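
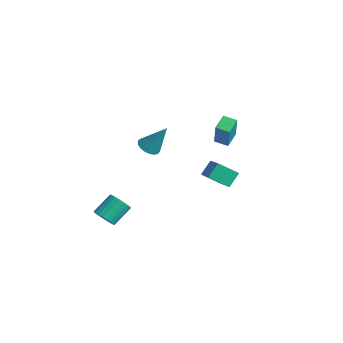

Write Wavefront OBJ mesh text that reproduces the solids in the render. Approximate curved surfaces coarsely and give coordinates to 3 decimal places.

v -3.006 -3.765 -2.39
v -2.464 -3.454 -2.728
v -2.611 -2.305 -1.907
v -3.154 -2.615 -1.57
v -2.695 -3.368 -2.89
v -2.842 -2.219 -2.069
v -2.98 -3.35 -2.966
v -3.127 -2.201 -2.145
v -3.269 -3.404 -2.943
v -3.416 -2.255 -2.122
v -3.513 -3.52 -2.824
v -3.66 -2.371 -2.003
v -3.669 -3.679 -2.63
v -3.817 -2.529 -1.809
v -3.711 -3.852 -2.394
v -3.858 -2.703 -1.574
v -3.631 -4.01 -2.158
v -3.778 -2.861 -1.338
v -3.443 -4.126 -1.963
v -3.59 -2.977 -1.142
v -3.179 -4.179 -1.841
v -3.326 -3.03 -1.02
v -2.886 -4.161 -1.814
v -3.033 -3.012 -0.993
v -2.613 -4.074 -1.887
v -2.76 -2.925 -1.066
v -2.408 -3.934 -2.047
v -2.556 -2.784 -1.226
v -2.307 -3.764 -2.266
v -2.455 -2.615 -1.445
v -2.327 -3.594 -2.507
v -2.474 -2.445 -1.686
v -2.995 -0.88 2.25
v -2.394 -1.192 2.115
v -2.285 -0.2 3.83
v -2.36 -0.918 1.982
v -2.452 -0.636 1.901
v -2.651 -0.402 1.89
v -2.918 -0.263 1.95
v -3.2 -0.246 2.07
v -3.442 -0.355 2.225
v -3.595 -0.567 2.385
v -3.629 -0.842 2.519
v -3.538 -1.124 2.599
v -3.339 -1.357 2.61
v -3.072 -1.497 2.55
v -2.789 -1.513 2.431
v -2.548 -1.405 2.276
v -1.527 2.34 2.256
v -0.919 1.979 3.835
v -1.984 3.163 2.62
v -1.377 2.803 4.199
v -0.863 2.777 2.101
v -0.256 2.417 3.68
v -1.321 3.601 2.465
v -0.713 3.24 4.044
v -2.417 2.619 -1.295
v -2.581 3.366 -0.546
v -3.923 3.171 -2.176
v -4.087 3.917 -1.428
v -1.673 3.503 -2.012
v -1.837 4.249 -1.264
v -3.179 4.054 -2.894
v -3.343 4.801 -2.145
f 2 1 5
f 2 5 3
f 3 5 6
f 3 6 4
f 5 1 7
f 5 7 6
f 6 7 8
f 6 8 4
f 7 1 9
f 7 9 8
f 8 9 10
f 8 10 4
f 9 1 11
f 9 11 10
f 10 11 12
f 10 12 4
f 11 1 13
f 11 13 12
f 12 13 14
f 12 14 4
f 13 1 15
f 13 15 14
f 14 15 16
f 14 16 4
f 15 1 17
f 15 17 16
f 16 17 18
f 16 18 4
f 17 1 19
f 17 19 18
f 18 19 20
f 18 20 4
f 19 1 21
f 19 21 20
f 20 21 22
f 20 22 4
f 21 1 23
f 21 23 22
f 22 23 24
f 22 24 4
f 23 1 25
f 23 25 24
f 24 25 26
f 24 26 4
f 25 1 27
f 25 27 26
f 26 27 28
f 26 28 4
f 27 1 29
f 27 29 28
f 28 29 30
f 28 30 4
f 29 1 31
f 29 31 30
f 30 31 32
f 30 32 4
f 31 1 2
f 31 2 32
f 32 2 3
f 32 3 4
f 34 33 36
f 34 36 35
f 36 33 37
f 36 37 35
f 37 33 38
f 37 38 35
f 38 33 39
f 38 39 35
f 39 33 40
f 39 40 35
f 40 33 41
f 40 41 35
f 41 33 42
f 41 42 35
f 42 33 43
f 42 43 35
f 43 33 44
f 43 44 35
f 44 33 45
f 44 45 35
f 45 33 46
f 45 46 35
f 46 33 47
f 46 47 35
f 47 33 48
f 47 48 35
f 48 33 34
f 48 34 35
f 50 52 49
f 53 50 49
f 49 52 51
f 51 53 49
f 50 56 52
f 54 50 53
f 54 56 50
f 52 56 51
f 55 53 51
f 51 56 55
f 55 54 53
f 56 54 55
f 58 60 57
f 61 58 57
f 57 60 59
f 59 61 57
f 58 64 60
f 62 58 61
f 62 64 58
f 60 64 59
f 63 61 59
f 59 64 63
f 63 62 61
f 64 62 63



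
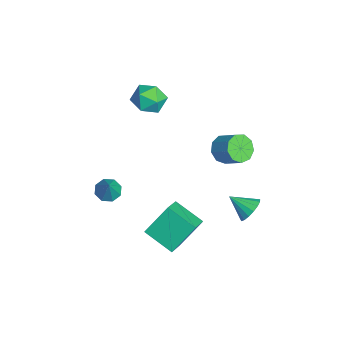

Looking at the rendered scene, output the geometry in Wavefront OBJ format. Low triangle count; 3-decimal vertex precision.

v 1.709 -1.567 -3.865
v 1.297 -0.202 -2.229
v 2.907 -0.211 -4.694
v 2.495 1.154 -3.058
v 2.965 -2.174 -3.042
v 2.553 -0.809 -1.406
v 4.163 -0.818 -3.871
v 3.751 0.547 -2.235
v 0.6 -3.888 -1.366
v 1.241 -3.717 -1.775
v 1.48 -3.912 0.006
v 0.956 -3.229 -1.583
v 0.461 -3.127 -1.264
v 0.048 -3.471 -1.004
v -0.042 -4.06 -0.957
v 0.244 -4.547 -1.149
v 0.738 -4.649 -1.468
v 1.151 -4.305 -1.727
v -4.134 -0.456 1.684
v -3.624 0.042 2.568
v -3.856 -2.102 2.452
v -3.346 -1.604 3.336
v -4.463 -1.475 3.178
v -4.635 -0.457 2.703
v -2.845 -1.603 2.317
v -3.017 -0.585 1.842
v -2.828 -0.666 2.959
v -3.828 -0.587 3.491
v -3.652 -1.473 1.529
v -4.652 -1.394 2.061
v 1.655 3.967 -3.288
v 2.188 3.379 -3.692
v 1.045 2.853 -2.472
v 2.413 3.504 -3.353
v 2.465 3.735 -2.999
v 2.331 4.019 -2.711
v 2.042 4.292 -2.555
v 1.665 4.489 -2.568
v 1.286 4.568 -2.745
v 0.991 4.508 -3.047
v 0.849 4.325 -3.404
v 0.891 4.059 -3.734
v 1.108 3.773 -3.963
v 1.451 3.531 -4.036
v 1.841 3.389 -3.939
v -2.477 3.131 -1.567
v -2.154 3.626 -2.336
v -1.22 4.405 -1.441
v -1.543 3.909 -0.673
v -2.673 3.939 -2.066
v -1.739 4.718 -1.172
v -3.101 3.874 -1.563
v -2.166 4.652 -0.668
v -3.236 3.461 -1.062
v -2.302 4.239 -0.167
v -3.017 2.893 -0.797
v -2.082 3.672 0.098
v -2.545 2.437 -0.893
v -1.61 3.216 0.002
v -2.041 2.305 -1.304
v -1.107 3.084 -0.41
v -1.742 2.56 -1.839
v -0.807 3.338 -0.944
v -1.786 3.081 -2.246
v -0.852 3.86 -1.352
f 2 4 1
f 5 2 1
f 1 4 3
f 3 5 1
f 2 8 4
f 6 2 5
f 6 8 2
f 4 8 3
f 7 5 3
f 3 8 7
f 7 6 5
f 8 6 7
f 10 9 12
f 10 12 11
f 12 9 13
f 12 13 11
f 13 9 14
f 13 14 11
f 14 9 15
f 14 15 11
f 15 9 16
f 15 16 11
f 16 9 17
f 16 17 11
f 17 9 18
f 17 18 11
f 18 9 10
f 18 10 11
f 19 30 24
f 19 24 20
f 19 20 26
f 19 26 29
f 19 29 30
f 20 24 28
f 24 30 23
f 30 29 21
f 29 26 25
f 26 20 27
f 22 28 23
f 22 23 21
f 22 21 25
f 22 25 27
f 22 27 28
f 23 28 24
f 21 23 30
f 25 21 29
f 27 25 26
f 28 27 20
f 32 31 34
f 32 34 33
f 34 31 35
f 34 35 33
f 35 31 36
f 35 36 33
f 36 31 37
f 36 37 33
f 37 31 38
f 37 38 33
f 38 31 39
f 38 39 33
f 39 31 40
f 39 40 33
f 40 31 41
f 40 41 33
f 41 31 42
f 41 42 33
f 42 31 43
f 42 43 33
f 43 31 44
f 43 44 33
f 44 31 45
f 44 45 33
f 45 31 32
f 45 32 33
f 47 46 50
f 47 50 48
f 48 50 51
f 48 51 49
f 50 46 52
f 50 52 51
f 51 52 53
f 51 53 49
f 52 46 54
f 52 54 53
f 53 54 55
f 53 55 49
f 54 46 56
f 54 56 55
f 55 56 57
f 55 57 49
f 56 46 58
f 56 58 57
f 57 58 59
f 57 59 49
f 58 46 60
f 58 60 59
f 59 60 61
f 59 61 49
f 60 46 62
f 60 62 61
f 61 62 63
f 61 63 49
f 62 46 64
f 62 64 63
f 63 64 65
f 63 65 49
f 64 46 47
f 64 47 65
f 65 47 48
f 65 48 49



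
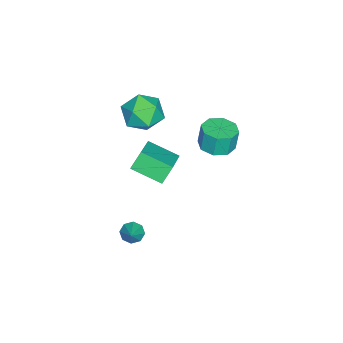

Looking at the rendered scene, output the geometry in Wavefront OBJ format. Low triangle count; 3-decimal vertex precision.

v -2.918 -3.775 1.983
v -2.248 -2.906 2.438
v -1.912 -5.074 2.982
v -1.242 -4.205 3.437
v -2.384 -4.302 3.753
v -3.005 -3.499 3.135
v -1.155 -4.481 2.285
v -1.776 -3.678 1.667
v -1.158 -3.342 2.625
v -1.918 -3.231 3.532
v -2.242 -4.749 1.888
v -3.002 -4.638 2.795
v 1.072 -3.465 -3.974
v 1.466 -3.386 -4.459
v 2.008 -3.175 -3.166
v 1.236 -2.979 -4.339
v 0.91 -2.857 -4.006
v 0.679 -3.092 -3.653
v 0.678 -3.545 -3.489
v 0.908 -3.952 -3.608
v 1.234 -4.074 -3.942
v 1.465 -3.839 -4.294
v -4.537 -2.937 -2.906
v -4.595 -4.651 -2.266
v -2.686 -2.646 -1.957
v -2.744 -4.359 -1.318
v -3.976 -3.321 -3.882
v -4.034 -5.034 -3.243
v -2.125 -3.029 -2.934
v -2.183 -4.743 -2.294
v -1.368 0.029 2.071
v -0.451 0.156 2.151
v -0.574 0.279 3.369
v -1.492 0.151 3.289
v -0.803 0.767 2.054
v -0.926 0.89 3.271
v -1.487 0.945 1.967
v -1.61 1.068 3.184
v -2.101 0.586 1.941
v -2.224 0.709 3.158
v -2.286 -0.099 1.991
v -2.409 0.024 3.209
v -1.934 -0.71 2.089
v -2.057 -0.587 3.306
v -1.25 -0.888 2.176
v -1.373 -0.765 3.393
v -0.636 -0.529 2.202
v -0.759 -0.406 3.419
f 1 12 6
f 1 6 2
f 1 2 8
f 1 8 11
f 1 11 12
f 2 6 10
f 6 12 5
f 12 11 3
f 11 8 7
f 8 2 9
f 4 10 5
f 4 5 3
f 4 3 7
f 4 7 9
f 4 9 10
f 5 10 6
f 3 5 12
f 7 3 11
f 9 7 8
f 10 9 2
f 14 13 16
f 14 16 15
f 16 13 17
f 16 17 15
f 17 13 18
f 17 18 15
f 18 13 19
f 18 19 15
f 19 13 20
f 19 20 15
f 20 13 21
f 20 21 15
f 21 13 22
f 21 22 15
f 22 13 14
f 22 14 15
f 24 26 23
f 27 24 23
f 23 26 25
f 25 27 23
f 24 30 26
f 28 24 27
f 28 30 24
f 26 30 25
f 29 27 25
f 25 30 29
f 29 28 27
f 30 28 29
f 32 31 35
f 32 35 33
f 33 35 36
f 33 36 34
f 35 31 37
f 35 37 36
f 36 37 38
f 36 38 34
f 37 31 39
f 37 39 38
f 38 39 40
f 38 40 34
f 39 31 41
f 39 41 40
f 40 41 42
f 40 42 34
f 41 31 43
f 41 43 42
f 42 43 44
f 42 44 34
f 43 31 45
f 43 45 44
f 44 45 46
f 44 46 34
f 45 31 47
f 45 47 46
f 46 47 48
f 46 48 34
f 47 31 32
f 47 32 48
f 48 32 33
f 48 33 34



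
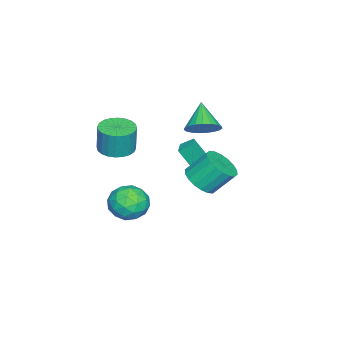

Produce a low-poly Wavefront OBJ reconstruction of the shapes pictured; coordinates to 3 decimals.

v 0.657 -2.816 -0.452
v 1.596 -3.263 -0.481
v 1.702 -3.15 1.222
v 0.763 -2.704 1.252
v 1.694 -2.87 -0.513
v 1.8 -2.758 1.19
v 1.634 -2.469 -0.535
v 1.74 -2.357 1.168
v 1.425 -2.122 -0.545
v 1.531 -2.009 1.158
v 1.1 -1.879 -0.541
v 1.206 -1.767 1.162
v 0.707 -1.78 -0.523
v 0.813 -1.668 1.18
v 0.306 -1.838 -0.494
v 0.412 -1.726 1.209
v -0.041 -2.045 -0.459
v 0.065 -1.933 1.244
v -0.282 -2.37 -0.422
v -0.176 -2.257 1.281
v -0.38 -2.762 -0.39
v -0.274 -2.65 1.313
v -0.32 -3.163 -0.368
v -0.214 -3.051 1.335
v -0.111 -3.511 -0.358
v -0.005 -3.398 1.345
v 0.214 -3.753 -0.362
v 0.32 -3.641 1.341
v 0.607 -3.852 -0.38
v 0.713 -3.74 1.323
v 1.008 -3.794 -0.409
v 1.114 -3.682 1.294
v 1.355 -3.587 -0.444
v 1.461 -3.475 1.259
v -2.484 0.922 0.07
v -2.055 1.53 0.797
v -3.756 0.338 1.31
v -2.348 1.794 0.621
v -2.665 1.908 0.349
v -2.95 1.851 0.029
v -3.155 1.633 -0.283
v -3.244 1.293 -0.535
v -3.201 0.889 -0.682
v -3.034 0.49 -0.699
v -2.772 0.166 -0.583
v -2.461 -0.027 -0.354
v -2.153 -0.056 -0.051
v -1.902 0.084 0.272
v -1.752 0.369 0.561
v -1.729 0.75 0.764
v -1.836 1.16 0.848
v 3.97 3.144 0.439
v 4.967 3.179 0.732
v 4.568 4.191 1.973
v 3.57 4.156 1.681
v 4.935 3.532 0.434
v 4.535 4.543 1.675
v 4.711 3.808 0.137
v 4.312 4.819 1.378
v 4.341 3.953 -0.1
v 3.941 4.964 1.141
v 3.897 3.937 -0.23
v 3.498 4.948 1.011
v 3.467 3.764 -0.227
v 3.068 4.776 1.014
v 3.137 3.469 -0.093
v 2.738 4.48 1.148
v 2.972 3.109 0.147
v 2.573 4.121 1.388
v 3.005 2.757 0.445
v 2.605 3.768 1.686
v 3.228 2.481 0.742
v 2.829 3.492 1.983
v 3.599 2.336 0.979
v 3.199 3.347 2.22
v 4.042 2.352 1.109
v 3.643 3.363 2.35
v 4.472 2.524 1.106
v 4.073 3.536 2.347
v 4.802 2.82 0.972
v 4.403 3.831 2.213
v 2.308 -1.057 -4.606
v 2.992 -1.951 -4.166
v 1.148 -1.169 -3.034
v 1.832 -2.063 -2.594
v 2.273 -0.939 -2.654
v 2.989 -0.87 -3.625
v 1.151 -2.25 -3.575
v 1.867 -2.181 -4.546
v 2.277 -2.689 -3.528
v 2.97 -1.878 -2.959
v 1.17 -1.242 -4.241
v 1.863 -0.431 -3.672
v 2.751 -1.494 -4.524
v 1.389 -1.626 -2.676
v 1.648 -0.965 -2.711
v 2.05 -1.491 -2.452
v 2.75 -0.858 -4.207
v 3.152 -1.384 -3.948
v 2.73 -0.789 -3.059
v 0.988 -1.736 -3.252
v 1.39 -2.262 -2.993
v 2.09 -1.629 -4.748
v 2.492 -2.155 -4.489
v 1.41 -2.331 -4.141
v 2.733 -2.454 -3.89
v 2.052 -2.519 -2.966
v 1.651 -2.629 -3.543
v 2.072 -2.589 -4.114
v 3.141 -1.977 -3.556
v 2.459 -2.043 -2.632
v 2.718 -1.382 -2.667
v 3.139 -1.341 -3.238
v 2.72 -2.411 -3.181
v 1.681 -1.077 -4.568
v 0.999 -1.143 -3.644
v 1.001 -1.779 -3.962
v 1.422 -1.738 -4.533
v 2.088 -0.601 -4.234
v 1.407 -0.666 -3.31
v 2.068 -0.531 -3.086
v 2.489 -0.491 -3.657
v 1.42 -0.709 -4.019
v -1.544 -0.033 -0.842
v -1.78 0.658 -0.386
v -1.61 0.765 -2.086
v -1.846 1.456 -1.631
v -0.574 0.224 -0.729
v -0.81 0.915 -0.274
v -0.64 1.022 -1.974
v -0.876 1.713 -1.518
f 2 1 5
f 2 5 3
f 3 5 6
f 3 6 4
f 5 1 7
f 5 7 6
f 6 7 8
f 6 8 4
f 7 1 9
f 7 9 8
f 8 9 10
f 8 10 4
f 9 1 11
f 9 11 10
f 10 11 12
f 10 12 4
f 11 1 13
f 11 13 12
f 12 13 14
f 12 14 4
f 13 1 15
f 13 15 14
f 14 15 16
f 14 16 4
f 15 1 17
f 15 17 16
f 16 17 18
f 16 18 4
f 17 1 19
f 17 19 18
f 18 19 20
f 18 20 4
f 19 1 21
f 19 21 20
f 20 21 22
f 20 22 4
f 21 1 23
f 21 23 22
f 22 23 24
f 22 24 4
f 23 1 25
f 23 25 24
f 24 25 26
f 24 26 4
f 25 1 27
f 25 27 26
f 26 27 28
f 26 28 4
f 27 1 29
f 27 29 28
f 28 29 30
f 28 30 4
f 29 1 31
f 29 31 30
f 30 31 32
f 30 32 4
f 31 1 33
f 31 33 32
f 32 33 34
f 32 34 4
f 33 1 2
f 33 2 34
f 34 2 3
f 34 3 4
f 36 35 38
f 36 38 37
f 38 35 39
f 38 39 37
f 39 35 40
f 39 40 37
f 40 35 41
f 40 41 37
f 41 35 42
f 41 42 37
f 42 35 43
f 42 43 37
f 43 35 44
f 43 44 37
f 44 35 45
f 44 45 37
f 45 35 46
f 45 46 37
f 46 35 47
f 46 47 37
f 47 35 48
f 47 48 37
f 48 35 49
f 48 49 37
f 49 35 50
f 49 50 37
f 50 35 51
f 50 51 37
f 51 35 36
f 51 36 37
f 53 52 56
f 53 56 54
f 54 56 57
f 54 57 55
f 56 52 58
f 56 58 57
f 57 58 59
f 57 59 55
f 58 52 60
f 58 60 59
f 59 60 61
f 59 61 55
f 60 52 62
f 60 62 61
f 61 62 63
f 61 63 55
f 62 52 64
f 62 64 63
f 63 64 65
f 63 65 55
f 64 52 66
f 64 66 65
f 65 66 67
f 65 67 55
f 66 52 68
f 66 68 67
f 67 68 69
f 67 69 55
f 68 52 70
f 68 70 69
f 69 70 71
f 69 71 55
f 70 52 72
f 70 72 71
f 71 72 73
f 71 73 55
f 72 52 74
f 72 74 73
f 73 74 75
f 73 75 55
f 74 52 76
f 74 76 75
f 75 76 77
f 75 77 55
f 76 52 78
f 76 78 77
f 77 78 79
f 77 79 55
f 78 52 80
f 78 80 79
f 79 80 81
f 79 81 55
f 80 52 53
f 80 53 81
f 81 53 54
f 81 54 55
f 82 119 98
f 119 93 122
f 98 122 87
f 119 122 98
f 82 98 94
f 98 87 99
f 94 99 83
f 98 99 94
f 82 94 103
f 94 83 104
f 103 104 89
f 94 104 103
f 82 103 115
f 103 89 118
f 115 118 92
f 103 118 115
f 82 115 119
f 115 92 123
f 119 123 93
f 115 123 119
f 83 99 110
f 99 87 113
f 110 113 91
f 99 113 110
f 87 122 100
f 122 93 121
f 100 121 86
f 122 121 100
f 93 123 120
f 123 92 116
f 120 116 84
f 123 116 120
f 92 118 117
f 118 89 105
f 117 105 88
f 118 105 117
f 89 104 109
f 104 83 106
f 109 106 90
f 104 106 109
f 85 111 97
f 111 91 112
f 97 112 86
f 111 112 97
f 85 97 95
f 97 86 96
f 95 96 84
f 97 96 95
f 85 95 102
f 95 84 101
f 102 101 88
f 95 101 102
f 85 102 107
f 102 88 108
f 107 108 90
f 102 108 107
f 85 107 111
f 107 90 114
f 111 114 91
f 107 114 111
f 86 112 100
f 112 91 113
f 100 113 87
f 112 113 100
f 84 96 120
f 96 86 121
f 120 121 93
f 96 121 120
f 88 101 117
f 101 84 116
f 117 116 92
f 101 116 117
f 90 108 109
f 108 88 105
f 109 105 89
f 108 105 109
f 91 114 110
f 114 90 106
f 110 106 83
f 114 106 110
f 125 127 124
f 128 125 124
f 124 127 126
f 126 128 124
f 125 131 127
f 129 125 128
f 129 131 125
f 127 131 126
f 130 128 126
f 126 131 130
f 130 129 128
f 131 129 130



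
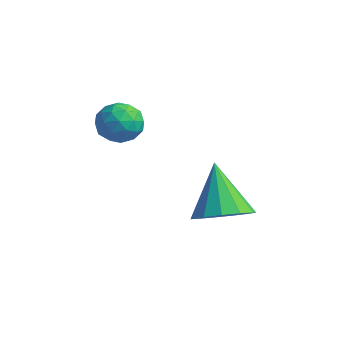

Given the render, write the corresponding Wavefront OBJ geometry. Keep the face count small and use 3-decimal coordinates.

v -1.734 0.608 0.62
v -0.963 0.583 1.083
v -2.646 0.992 2.16
v -1.021 1.063 0.929
v -1.306 1.398 0.677
v -1.727 1.483 0.407
v -2.15 1.29 0.204
v -2.441 0.881 0.134
v -2.508 0.385 0.218
v -2.329 -0.04 0.429
v -1.961 -0.259 0.701
v -1.522 -0.202 0.948
v -1.149 0.111 1.09
v -4.374 -1.147 3.905
v -3.892 -0.995 3.4
v -3.568 -1.725 4.5
v -3.086 -1.573 3.995
v -3.339 -1.053 4.414
v -3.838 -0.696 4.047
v -3.622 -2.024 3.853
v -4.121 -1.667 3.486
v -3.427 -1.537 3.367
v -3.253 -0.937 3.714
v -4.207 -1.783 4.186
v -4.033 -1.183 4.533
v -4.204 -1.02 3.6
v -3.256 -1.7 4.3
v -3.405 -1.394 4.546
v -3.122 -1.305 4.249
v -4.172 -0.844 3.981
v -3.889 -0.755 3.683
v -3.564 -0.789 4.28
v -3.571 -1.965 4.217
v -3.288 -1.876 3.919
v -4.338 -1.415 3.651
v -4.055 -1.326 3.354
v -3.896 -1.931 3.62
v -3.648 -1.25 3.284
v -3.174 -1.59 3.634
v -3.489 -1.855 3.551
v -3.782 -1.645 3.335
v -3.545 -0.897 3.488
v -3.071 -1.237 3.837
v -3.22 -0.931 4.084
v -3.513 -0.721 3.868
v -3.272 -1.216 3.469
v -4.389 -1.483 4.063
v -3.915 -1.823 4.412
v -3.947 -1.999 4.032
v -4.24 -1.789 3.816
v -4.286 -1.13 4.266
v -3.812 -1.47 4.616
v -3.678 -1.075 4.565
v -3.971 -0.865 4.349
v -4.188 -1.504 4.431
f 2 1 4
f 2 4 3
f 4 1 5
f 4 5 3
f 5 1 6
f 5 6 3
f 6 1 7
f 6 7 3
f 7 1 8
f 7 8 3
f 8 1 9
f 8 9 3
f 9 1 10
f 9 10 3
f 10 1 11
f 10 11 3
f 11 1 12
f 11 12 3
f 12 1 13
f 12 13 3
f 13 1 2
f 13 2 3
f 14 51 30
f 51 25 54
f 30 54 19
f 51 54 30
f 14 30 26
f 30 19 31
f 26 31 15
f 30 31 26
f 14 26 35
f 26 15 36
f 35 36 21
f 26 36 35
f 14 35 47
f 35 21 50
f 47 50 24
f 35 50 47
f 14 47 51
f 47 24 55
f 51 55 25
f 47 55 51
f 15 31 42
f 31 19 45
f 42 45 23
f 31 45 42
f 19 54 32
f 54 25 53
f 32 53 18
f 54 53 32
f 25 55 52
f 55 24 48
f 52 48 16
f 55 48 52
f 24 50 49
f 50 21 37
f 49 37 20
f 50 37 49
f 21 36 41
f 36 15 38
f 41 38 22
f 36 38 41
f 17 43 29
f 43 23 44
f 29 44 18
f 43 44 29
f 17 29 27
f 29 18 28
f 27 28 16
f 29 28 27
f 17 27 34
f 27 16 33
f 34 33 20
f 27 33 34
f 17 34 39
f 34 20 40
f 39 40 22
f 34 40 39
f 17 39 43
f 39 22 46
f 43 46 23
f 39 46 43
f 18 44 32
f 44 23 45
f 32 45 19
f 44 45 32
f 16 28 52
f 28 18 53
f 52 53 25
f 28 53 52
f 20 33 49
f 33 16 48
f 49 48 24
f 33 48 49
f 22 40 41
f 40 20 37
f 41 37 21
f 40 37 41
f 23 46 42
f 46 22 38
f 42 38 15
f 46 38 42



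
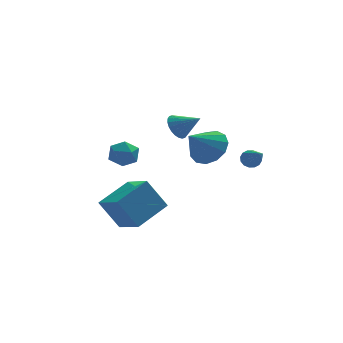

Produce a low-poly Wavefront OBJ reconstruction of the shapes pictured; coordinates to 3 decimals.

v -1.763 4.371 0.795
v -1.457 4.082 0.067
v -2.503 3.238 0.933
v -2.197 2.949 0.205
v -1.694 3.014 0.876
v -1.237 3.715 0.79
v -2.723 3.605 0.21
v -2.266 4.306 0.124
v -2.051 3.609 -0.295
v -1.415 3.244 0.117
v -2.545 4.076 0.883
v -1.909 3.711 1.295
v -3.828 -1.033 -0.271
v -3.17 -2.4 0.403
v -2.327 0.026 0.412
v -1.669 -1.34 1.086
v -2.931 -1.34 -1.766
v -2.273 -2.706 -1.092
v -1.43 -0.28 -1.083
v -0.772 -1.647 -0.409
v 0.55 3.367 2.231
v 0.888 3.135 1.591
v 1.55 2.793 2.969
v 1.013 3.401 1.629
v 1.067 3.663 1.759
v 1.043 3.879 1.961
v 0.943 4.017 2.203
v 0.784 4.056 2.45
v 0.588 3.991 2.663
v 0.387 3.831 2.811
v 0.211 3.6 2.87
v 0.086 3.333 2.832
v 0.032 3.072 2.702
v 0.057 2.856 2.501
v 0.156 2.718 2.258
v 0.316 2.678 2.011
v 0.511 2.744 1.798
v 0.712 2.904 1.65
v 1.465 0.21 2.242
v 2.226 0.224 2.98
v 0.395 -0.45 3.358
v 1.943 0.749 3.019
v 1.509 1.102 2.812
v 1.06 1.172 2.424
v 0.74 0.937 1.978
v 0.65 0.47 1.616
v 0.819 -0.079 1.453
v 1.192 -0.537 1.54
v 1.652 -0.757 1.851
v 2.053 -0.671 2.286
v 2.266 -0.305 2.707
v 3.419 0.095 1.39
v 3.775 -0.089 1.058
v 3.581 -1.615 2.51
v 3.916 0.046 1.244
v 3.924 0.194 1.468
v 3.796 0.315 1.672
v 3.568 0.378 1.8
v 3.3 0.364 1.818
v 3.064 0.279 1.722
v 2.923 0.144 1.536
v 2.915 -0.004 1.312
v 3.042 -0.126 1.108
v 3.271 -0.188 0.98
v 3.539 -0.175 0.962
f 1 12 6
f 1 6 2
f 1 2 8
f 1 8 11
f 1 11 12
f 2 6 10
f 6 12 5
f 12 11 3
f 11 8 7
f 8 2 9
f 4 10 5
f 4 5 3
f 4 3 7
f 4 7 9
f 4 9 10
f 5 10 6
f 3 5 12
f 7 3 11
f 9 7 8
f 10 9 2
f 14 16 13
f 17 14 13
f 13 16 15
f 15 17 13
f 14 20 16
f 18 14 17
f 18 20 14
f 16 20 15
f 19 17 15
f 15 20 19
f 19 18 17
f 20 18 19
f 22 21 24
f 22 24 23
f 24 21 25
f 24 25 23
f 25 21 26
f 25 26 23
f 26 21 27
f 26 27 23
f 27 21 28
f 27 28 23
f 28 21 29
f 28 29 23
f 29 21 30
f 29 30 23
f 30 21 31
f 30 31 23
f 31 21 32
f 31 32 23
f 32 21 33
f 32 33 23
f 33 21 34
f 33 34 23
f 34 21 35
f 34 35 23
f 35 21 36
f 35 36 23
f 36 21 37
f 36 37 23
f 37 21 38
f 37 38 23
f 38 21 22
f 38 22 23
f 40 39 42
f 40 42 41
f 42 39 43
f 42 43 41
f 43 39 44
f 43 44 41
f 44 39 45
f 44 45 41
f 45 39 46
f 45 46 41
f 46 39 47
f 46 47 41
f 47 39 48
f 47 48 41
f 48 39 49
f 48 49 41
f 49 39 50
f 49 50 41
f 50 39 51
f 50 51 41
f 51 39 40
f 51 40 41
f 53 52 55
f 53 55 54
f 55 52 56
f 55 56 54
f 56 52 57
f 56 57 54
f 57 52 58
f 57 58 54
f 58 52 59
f 58 59 54
f 59 52 60
f 59 60 54
f 60 52 61
f 60 61 54
f 61 52 62
f 61 62 54
f 62 52 63
f 62 63 54
f 63 52 64
f 63 64 54
f 64 52 65
f 64 65 54
f 65 52 53
f 65 53 54



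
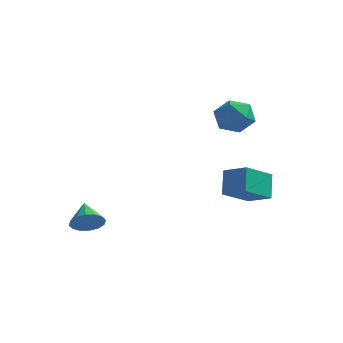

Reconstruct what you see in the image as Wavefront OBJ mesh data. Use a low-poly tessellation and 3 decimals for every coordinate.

v -3.124 -4.068 -4.259
v -2.636 -3.659 -4.467
v -3.596 -3.232 -3.721
v -2.881 -3.639 -4.712
v -3.191 -3.734 -4.836
v -3.483 -3.918 -4.805
v -3.679 -4.143 -4.628
v -3.726 -4.347 -4.352
v -3.612 -4.477 -4.051
v -3.368 -4.497 -3.806
v -3.058 -4.402 -3.682
v -2.766 -4.217 -3.713
v -2.57 -3.993 -3.89
v -2.523 -3.788 -4.166
v 0.455 1.235 0.34
v 0.941 1.618 -0.261
v 0.659 0.002 -0.279
v 1.145 0.385 -0.88
v 1.43 0.326 -0.069
v 1.304 1.088 0.314
v 0.296 0.532 -0.854
v 0.17 1.294 -0.471
v 0.843 1.183 -0.999
v 1.544 1.056 -0.513
v 0.056 0.564 -0.027
v 0.757 0.437 0.459
v 1.343 0.912 -4.694
v 0.684 -0.221 -3.925
v 1.145 1.637 -3.798
v 0.486 0.504 -3.028
v 2.334 0.636 -4.252
v 1.675 -0.497 -3.482
v 2.136 1.361 -3.355
v 1.477 0.228 -2.586
f 2 1 4
f 2 4 3
f 4 1 5
f 4 5 3
f 5 1 6
f 5 6 3
f 6 1 7
f 6 7 3
f 7 1 8
f 7 8 3
f 8 1 9
f 8 9 3
f 9 1 10
f 9 10 3
f 10 1 11
f 10 11 3
f 11 1 12
f 11 12 3
f 12 1 13
f 12 13 3
f 13 1 14
f 13 14 3
f 14 1 2
f 14 2 3
f 15 26 20
f 15 20 16
f 15 16 22
f 15 22 25
f 15 25 26
f 16 20 24
f 20 26 19
f 26 25 17
f 25 22 21
f 22 16 23
f 18 24 19
f 18 19 17
f 18 17 21
f 18 21 23
f 18 23 24
f 19 24 20
f 17 19 26
f 21 17 25
f 23 21 22
f 24 23 16
f 28 30 27
f 31 28 27
f 27 30 29
f 29 31 27
f 28 34 30
f 32 28 31
f 32 34 28
f 30 34 29
f 33 31 29
f 29 34 33
f 33 32 31
f 34 32 33



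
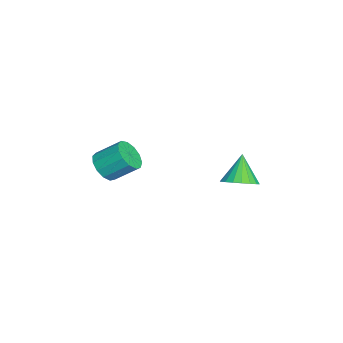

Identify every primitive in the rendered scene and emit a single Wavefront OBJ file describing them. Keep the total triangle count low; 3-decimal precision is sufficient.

v -1.162 -4.247 -2.967
v -0.653 -4.766 -2.326
v -0.588 -3.453 -1.312
v -1.098 -2.933 -1.953
v -0.288 -4.529 -2.656
v -0.223 -3.216 -1.643
v -0.201 -4.202 -3.086
v -0.136 -2.889 -2.072
v -0.419 -3.889 -3.477
v -0.354 -2.576 -2.464
v -0.873 -3.69 -3.707
v -0.808 -2.377 -2.693
v -1.419 -3.667 -3.701
v -1.355 -2.354 -2.688
v -1.884 -3.829 -3.462
v -1.819 -2.515 -2.449
v -2.119 -4.123 -3.066
v -2.055 -2.809 -2.053
v -2.051 -4.456 -2.639
v -1.986 -3.143 -1.625
v -1.7 -4.723 -2.315
v -1.636 -3.41 -1.302
v -1.179 -4.839 -2.198
v -1.114 -3.525 -1.185
v -1.096 2.602 -3.812
v -0.32 2.283 -3.25
v -2.124 2.678 -2.348
v -0.273 2.73 -3.241
v -0.39 3.152 -3.345
v -0.646 3.464 -3.541
v -0.992 3.606 -3.791
v -1.358 3.549 -4.045
v -1.672 3.304 -4.253
v -1.873 2.92 -4.374
v -1.919 2.473 -4.383
v -1.803 2.051 -4.279
v -1.546 1.739 -4.083
v -1.201 1.597 -3.832
v -0.834 1.655 -3.578
v -0.52 1.899 -3.37
f 2 1 5
f 2 5 3
f 3 5 6
f 3 6 4
f 5 1 7
f 5 7 6
f 6 7 8
f 6 8 4
f 7 1 9
f 7 9 8
f 8 9 10
f 8 10 4
f 9 1 11
f 9 11 10
f 10 11 12
f 10 12 4
f 11 1 13
f 11 13 12
f 12 13 14
f 12 14 4
f 13 1 15
f 13 15 14
f 14 15 16
f 14 16 4
f 15 1 17
f 15 17 16
f 16 17 18
f 16 18 4
f 17 1 19
f 17 19 18
f 18 19 20
f 18 20 4
f 19 1 21
f 19 21 20
f 20 21 22
f 20 22 4
f 21 1 23
f 21 23 22
f 22 23 24
f 22 24 4
f 23 1 2
f 23 2 24
f 24 2 3
f 24 3 4
f 26 25 28
f 26 28 27
f 28 25 29
f 28 29 27
f 29 25 30
f 29 30 27
f 30 25 31
f 30 31 27
f 31 25 32
f 31 32 27
f 32 25 33
f 32 33 27
f 33 25 34
f 33 34 27
f 34 25 35
f 34 35 27
f 35 25 36
f 35 36 27
f 36 25 37
f 36 37 27
f 37 25 38
f 37 38 27
f 38 25 39
f 38 39 27
f 39 25 40
f 39 40 27
f 40 25 26
f 40 26 27



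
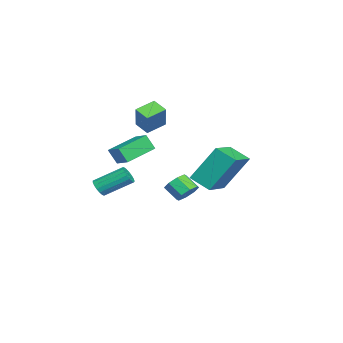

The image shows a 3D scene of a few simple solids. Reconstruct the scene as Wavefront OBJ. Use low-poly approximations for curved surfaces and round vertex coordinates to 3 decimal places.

v 1.02 -4.356 -1.418
v 1.526 -4.357 -1.298
v 1.326 -2.985 -0.442
v 0.82 -2.984 -0.562
v 1.515 -4.227 -1.509
v 1.315 -2.854 -0.654
v 1.391 -4.126 -1.7
v 1.191 -2.753 -0.845
v 1.182 -4.078 -1.826
v 0.982 -2.705 -0.971
v 0.936 -4.094 -1.859
v 0.735 -2.721 -1.003
v 0.709 -4.17 -1.79
v 0.509 -2.797 -0.935
v 0.553 -4.288 -1.636
v 0.353 -2.915 -0.781
v 0.505 -4.423 -1.432
v 0.304 -3.05 -0.577
v 0.574 -4.542 -1.225
v 0.374 -3.169 -0.37
v 0.746 -4.618 -1.062
v 0.545 -3.245 -0.206
v 0.98 -4.635 -0.98
v 0.78 -3.262 -0.125
v 1.224 -4.588 -0.999
v 1.024 -3.215 -0.143
v 1.421 -4.488 -1.113
v 1.221 -3.115 -0.258
v -3.56 -0.802 -3.301
v -3.054 -0.638 -2.845
v -3.415 -1.315 -2.203
v -3.92 -1.478 -2.659
v -3.495 -0.34 -2.779
v -3.855 -1.017 -2.136
v -3.973 -0.313 -3.018
v -4.333 -0.99 -2.376
v -4.21 -0.572 -3.423
v -4.57 -1.248 -2.781
v -4.065 -0.965 -3.757
v -4.426 -1.642 -3.115
v -3.625 -1.263 -3.824
v -3.985 -1.94 -3.181
v -3.147 -1.29 -3.584
v -3.507 -1.967 -2.942
v -2.91 -1.032 -3.179
v -3.27 -1.708 -2.537
v 1.186 0.598 -0.334
v 0.995 1.742 1.476
v 1.6 1.543 -0.887
v 1.41 2.686 0.924
v 2.87 0.134 0.136
v 2.68 1.277 1.947
v 3.285 1.078 -0.416
v 3.094 2.222 1.394
v -3.465 -3.337 1.242
v -4.181 -2.547 1.619
v -2.963 -2.698 0.856
v -3.679 -1.908 1.233
v -2.681 -3.212 2.467
v -3.397 -2.422 2.844
v -2.179 -2.573 2.081
v -2.895 -1.783 2.458
v -0.645 -3.776 -0.401
v -0.69 -4.211 0.42
v -1.842 -2.659 0.126
v -1.887 -3.094 0.946
v 0.107 -3.146 -0.026
v 0.062 -3.581 0.794
v -1.09 -2.029 0.5
v -1.135 -2.464 1.321
f 2 1 5
f 2 5 3
f 3 5 6
f 3 6 4
f 5 1 7
f 5 7 6
f 6 7 8
f 6 8 4
f 7 1 9
f 7 9 8
f 8 9 10
f 8 10 4
f 9 1 11
f 9 11 10
f 10 11 12
f 10 12 4
f 11 1 13
f 11 13 12
f 12 13 14
f 12 14 4
f 13 1 15
f 13 15 14
f 14 15 16
f 14 16 4
f 15 1 17
f 15 17 16
f 16 17 18
f 16 18 4
f 17 1 19
f 17 19 18
f 18 19 20
f 18 20 4
f 19 1 21
f 19 21 20
f 20 21 22
f 20 22 4
f 21 1 23
f 21 23 22
f 22 23 24
f 22 24 4
f 23 1 25
f 23 25 24
f 24 25 26
f 24 26 4
f 25 1 27
f 25 27 26
f 26 27 28
f 26 28 4
f 27 1 2
f 27 2 28
f 28 2 3
f 28 3 4
f 30 29 33
f 30 33 31
f 31 33 34
f 31 34 32
f 33 29 35
f 33 35 34
f 34 35 36
f 34 36 32
f 35 29 37
f 35 37 36
f 36 37 38
f 36 38 32
f 37 29 39
f 37 39 38
f 38 39 40
f 38 40 32
f 39 29 41
f 39 41 40
f 40 41 42
f 40 42 32
f 41 29 43
f 41 43 42
f 42 43 44
f 42 44 32
f 43 29 45
f 43 45 44
f 44 45 46
f 44 46 32
f 45 29 30
f 45 30 46
f 46 30 31
f 46 31 32
f 48 50 47
f 51 48 47
f 47 50 49
f 49 51 47
f 48 54 50
f 52 48 51
f 52 54 48
f 50 54 49
f 53 51 49
f 49 54 53
f 53 52 51
f 54 52 53
f 56 58 55
f 59 56 55
f 55 58 57
f 57 59 55
f 56 62 58
f 60 56 59
f 60 62 56
f 58 62 57
f 61 59 57
f 57 62 61
f 61 60 59
f 62 60 61
f 64 66 63
f 67 64 63
f 63 66 65
f 65 67 63
f 64 70 66
f 68 64 67
f 68 70 64
f 66 70 65
f 69 67 65
f 65 70 69
f 69 68 67
f 70 68 69



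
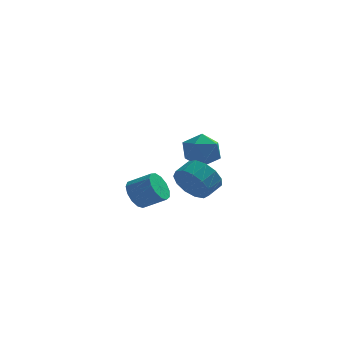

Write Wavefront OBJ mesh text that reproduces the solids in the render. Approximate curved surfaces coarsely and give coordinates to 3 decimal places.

v -3.535 -2.486 1.566
v -3.072 -2.381 0.825
v -1.942 -2.649 1.493
v -2.405 -2.754 2.234
v -3.094 -1.935 1.041
v -1.963 -2.203 1.709
v -3.255 -1.664 1.423
v -2.125 -1.932 2.091
v -3.506 -1.654 1.851
v -2.376 -1.922 2.519
v -3.766 -1.908 2.188
v -2.635 -2.176 2.856
v -3.952 -2.345 2.328
v -2.822 -2.614 2.996
v -4.006 -2.827 2.226
v -2.876 -3.096 2.894
v -3.911 -3.201 1.914
v -2.781 -3.47 2.582
v -3.696 -3.348 1.492
v -2.566 -3.616 2.16
v -3.43 -3.22 1.093
v -2.3 -3.489 1.761
v -3.198 -2.86 0.845
v -2.067 -3.129 1.513
v -0.91 -3.056 2.498
v -0.32 -3.038 1.593
v 0.279 -2.347 1.997
v -0.31 -2.364 2.902
v -0.756 -2.619 1.522
v -0.156 -1.928 1.926
v -1.24 -2.338 1.761
v -0.641 -1.647 2.165
v -1.619 -2.286 2.234
v -1.02 -1.595 2.638
v -1.774 -2.477 2.79
v -1.174 -1.786 3.195
v -1.654 -2.853 3.254
v -1.054 -2.162 3.658
v -1.297 -3.292 3.478
v -0.698 -2.601 3.882
v -0.818 -3.657 3.39
v -0.219 -2.966 3.794
v -0.368 -3.831 3.02
v 0.232 -3.139 3.424
v -0.089 -3.758 2.483
v 0.51 -3.067 2.887
v -0.072 -3.463 1.951
v 0.528 -2.771 2.356
v -0.229 4.075 1.647
v 0.406 3.151 1.884
v -1.526 3.489 2.836
v -0.891 2.565 3.073
v -0.541 3.602 3.413
v 0.26 3.964 2.677
v -1.38 2.676 2.043
v -0.579 3.038 1.307
v -0.306 2.286 2.128
v 0.213 2.859 2.975
v -1.333 3.781 1.745
v -0.814 4.354 2.592
f 2 1 5
f 2 5 3
f 3 5 6
f 3 6 4
f 5 1 7
f 5 7 6
f 6 7 8
f 6 8 4
f 7 1 9
f 7 9 8
f 8 9 10
f 8 10 4
f 9 1 11
f 9 11 10
f 10 11 12
f 10 12 4
f 11 1 13
f 11 13 12
f 12 13 14
f 12 14 4
f 13 1 15
f 13 15 14
f 14 15 16
f 14 16 4
f 15 1 17
f 15 17 16
f 16 17 18
f 16 18 4
f 17 1 19
f 17 19 18
f 18 19 20
f 18 20 4
f 19 1 21
f 19 21 20
f 20 21 22
f 20 22 4
f 21 1 23
f 21 23 22
f 22 23 24
f 22 24 4
f 23 1 2
f 23 2 24
f 24 2 3
f 24 3 4
f 26 25 29
f 26 29 27
f 27 29 30
f 27 30 28
f 29 25 31
f 29 31 30
f 30 31 32
f 30 32 28
f 31 25 33
f 31 33 32
f 32 33 34
f 32 34 28
f 33 25 35
f 33 35 34
f 34 35 36
f 34 36 28
f 35 25 37
f 35 37 36
f 36 37 38
f 36 38 28
f 37 25 39
f 37 39 38
f 38 39 40
f 38 40 28
f 39 25 41
f 39 41 40
f 40 41 42
f 40 42 28
f 41 25 43
f 41 43 42
f 42 43 44
f 42 44 28
f 43 25 45
f 43 45 44
f 44 45 46
f 44 46 28
f 45 25 47
f 45 47 46
f 46 47 48
f 46 48 28
f 47 25 26
f 47 26 48
f 48 26 27
f 48 27 28
f 49 60 54
f 49 54 50
f 49 50 56
f 49 56 59
f 49 59 60
f 50 54 58
f 54 60 53
f 60 59 51
f 59 56 55
f 56 50 57
f 52 58 53
f 52 53 51
f 52 51 55
f 52 55 57
f 52 57 58
f 53 58 54
f 51 53 60
f 55 51 59
f 57 55 56
f 58 57 50



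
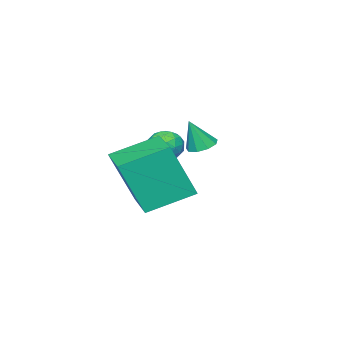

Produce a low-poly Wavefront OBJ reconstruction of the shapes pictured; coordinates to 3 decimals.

v -0.629 0.686 -3.541
v -0.146 0.915 -3.671
v -0.231 0.474 -2.439
v -0.38 1.177 -3.536
v -0.731 1.209 -3.403
v -1.034 0.996 -3.335
v -1.147 0.638 -3.363
v -1.018 0.303 -3.474
v -0.707 0.147 -3.616
v -0.359 0.243 -3.723
v -0.138 0.546 -3.745
v 2.377 0.589 -5.152
v 2.939 -0.017 -3.221
v 1.039 1.509 -4.473
v 1.6 0.903 -2.543
v 3.52 2.137 -4.997
v 4.081 1.531 -3.067
v 2.181 3.057 -4.319
v 2.743 2.451 -2.388
v 0.631 0.911 -2.814
v 0.892 1.139 -3.366
v 0.968 -0.059 -3.054
v 1.229 0.169 -3.606
v 1.487 0.335 -3.031
v 1.278 0.934 -2.882
v 0.582 0.146 -3.538
v 0.373 0.745 -3.389
v 0.862 0.666 -3.813
v 1.421 0.783 -3.5
v 0.439 0.297 -2.92
v 0.998 0.414 -2.607
v 0.732 1.11 -3.069
v 1.128 -0.03 -3.351
v 1.28 0.067 -3.013
v 1.433 0.201 -3.338
v 0.959 0.99 -2.784
v 1.112 1.124 -3.109
v 1.462 0.651 -2.912
v 0.748 -0.044 -3.311
v 0.901 0.09 -3.636
v 0.427 0.879 -3.082
v 0.58 1.013 -3.407
v 0.398 0.429 -3.508
v 0.867 0.966 -3.656
v 1.066 0.396 -3.798
v 0.685 0.382 -3.757
v 0.562 0.734 -3.67
v 1.196 1.035 -3.472
v 1.395 0.465 -3.613
v 1.546 0.562 -3.275
v 1.424 0.915 -3.188
v 1.179 0.757 -3.735
v 0.465 0.615 -2.807
v 0.664 0.045 -2.948
v 0.436 0.165 -3.232
v 0.314 0.518 -3.145
v 0.794 0.684 -2.622
v 0.993 0.114 -2.764
v 1.298 0.346 -2.75
v 1.175 0.698 -2.663
v 0.681 0.323 -2.685
f 2 1 4
f 2 4 3
f 4 1 5
f 4 5 3
f 5 1 6
f 5 6 3
f 6 1 7
f 6 7 3
f 7 1 8
f 7 8 3
f 8 1 9
f 8 9 3
f 9 1 10
f 9 10 3
f 10 1 11
f 10 11 3
f 11 1 2
f 11 2 3
f 13 15 12
f 16 13 12
f 12 15 14
f 14 16 12
f 13 19 15
f 17 13 16
f 17 19 13
f 15 19 14
f 18 16 14
f 14 19 18
f 18 17 16
f 19 17 18
f 20 57 36
f 57 31 60
f 36 60 25
f 57 60 36
f 20 36 32
f 36 25 37
f 32 37 21
f 36 37 32
f 20 32 41
f 32 21 42
f 41 42 27
f 32 42 41
f 20 41 53
f 41 27 56
f 53 56 30
f 41 56 53
f 20 53 57
f 53 30 61
f 57 61 31
f 53 61 57
f 21 37 48
f 37 25 51
f 48 51 29
f 37 51 48
f 25 60 38
f 60 31 59
f 38 59 24
f 60 59 38
f 31 61 58
f 61 30 54
f 58 54 22
f 61 54 58
f 30 56 55
f 56 27 43
f 55 43 26
f 56 43 55
f 27 42 47
f 42 21 44
f 47 44 28
f 42 44 47
f 23 49 35
f 49 29 50
f 35 50 24
f 49 50 35
f 23 35 33
f 35 24 34
f 33 34 22
f 35 34 33
f 23 33 40
f 33 22 39
f 40 39 26
f 33 39 40
f 23 40 45
f 40 26 46
f 45 46 28
f 40 46 45
f 23 45 49
f 45 28 52
f 49 52 29
f 45 52 49
f 24 50 38
f 50 29 51
f 38 51 25
f 50 51 38
f 22 34 58
f 34 24 59
f 58 59 31
f 34 59 58
f 26 39 55
f 39 22 54
f 55 54 30
f 39 54 55
f 28 46 47
f 46 26 43
f 47 43 27
f 46 43 47
f 29 52 48
f 52 28 44
f 48 44 21
f 52 44 48



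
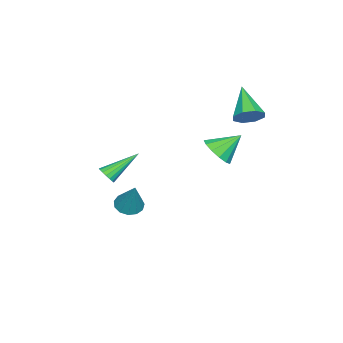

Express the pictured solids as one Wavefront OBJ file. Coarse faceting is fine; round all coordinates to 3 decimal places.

v 1.026 3.406 1.601
v 1.843 3.428 2.104
v 0.374 4.394 2.619
v 1.878 3.826 1.74
v 1.642 4.091 1.331
v 1.21 4.139 1.009
v 0.72 3.954 0.874
v 0.327 3.595 0.971
v 0.155 3.177 1.267
v 0.26 2.831 1.67
v 0.608 2.668 2.051
v 1.089 2.739 2.289
v 1.549 3.023 2.309
v 4.468 -0.908 0.846
v 4.766 -0.469 0.702
v 3.292 0.268 1.994
v 4.577 -0.479 0.519
v 4.363 -0.588 0.411
v 4.173 -0.77 0.403
v 4.05 -0.983 0.496
v 4.023 -1.179 0.669
v 4.098 -1.313 0.883
v 4.258 -1.354 1.088
v 4.465 -1.293 1.238
v 4.673 -1.143 1.298
v 4.834 -0.94 1.254
v 4.911 -0.729 1.117
v 4.887 -0.559 0.918
v -1.884 3.977 2.71
v -1.27 3.856 3.3
v -3.316 3.063 4.01
v -1.576 4.434 3.37
v -2.062 4.745 3.054
v -2.444 4.607 2.536
v -2.498 4.099 2.12
v -2.192 3.521 2.049
v -1.706 3.21 2.366
v -1.324 3.348 2.884
v 0.133 -1.649 -3.716
v 0.859 -1.84 -3.961
v 0.907 -0.971 -1.944
v 0.789 -1.42 -4.091
v 0.51 -1.073 -4.102
v 0.112 -0.909 -3.991
v -0.28 -0.98 -3.792
v -0.541 -1.264 -3.569
v -0.588 -1.67 -3.393
v -0.406 -2.07 -3.32
v -0.053 -2.336 -3.372
v 0.359 -2.384 -3.534
v 0.699 -2.199 -3.753
f 2 1 4
f 2 4 3
f 4 1 5
f 4 5 3
f 5 1 6
f 5 6 3
f 6 1 7
f 6 7 3
f 7 1 8
f 7 8 3
f 8 1 9
f 8 9 3
f 9 1 10
f 9 10 3
f 10 1 11
f 10 11 3
f 11 1 12
f 11 12 3
f 12 1 13
f 12 13 3
f 13 1 2
f 13 2 3
f 15 14 17
f 15 17 16
f 17 14 18
f 17 18 16
f 18 14 19
f 18 19 16
f 19 14 20
f 19 20 16
f 20 14 21
f 20 21 16
f 21 14 22
f 21 22 16
f 22 14 23
f 22 23 16
f 23 14 24
f 23 24 16
f 24 14 25
f 24 25 16
f 25 14 26
f 25 26 16
f 26 14 27
f 26 27 16
f 27 14 28
f 27 28 16
f 28 14 15
f 28 15 16
f 30 29 32
f 30 32 31
f 32 29 33
f 32 33 31
f 33 29 34
f 33 34 31
f 34 29 35
f 34 35 31
f 35 29 36
f 35 36 31
f 36 29 37
f 36 37 31
f 37 29 38
f 37 38 31
f 38 29 30
f 38 30 31
f 40 39 42
f 40 42 41
f 42 39 43
f 42 43 41
f 43 39 44
f 43 44 41
f 44 39 45
f 44 45 41
f 45 39 46
f 45 46 41
f 46 39 47
f 46 47 41
f 47 39 48
f 47 48 41
f 48 39 49
f 48 49 41
f 49 39 50
f 49 50 41
f 50 39 51
f 50 51 41
f 51 39 40
f 51 40 41



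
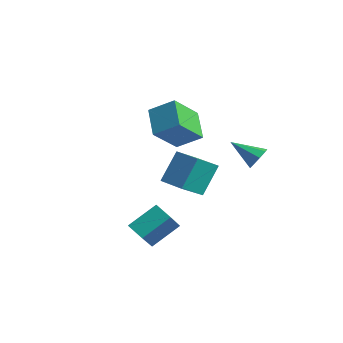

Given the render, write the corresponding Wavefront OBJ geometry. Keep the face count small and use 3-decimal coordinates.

v -2.322 1.105 2.605
v -2.367 -0.486 4.11
v -1.207 1.886 3.463
v -1.251 0.296 4.968
v -0.989 0.204 1.692
v -1.033 -1.386 3.197
v 0.127 0.986 2.55
v 0.082 -0.605 4.055
v 0.432 -3.756 -2.446
v 1.062 -4.964 -0.995
v 0.856 -2.27 -1.392
v 1.486 -3.478 0.058
v 1.454 -3.742 -2.878
v 2.084 -4.95 -1.428
v 1.878 -2.256 -1.825
v 2.508 -3.464 -0.374
v 2.42 2.707 1.282
v 2.88 2.298 1.694
v 1.04 2.053 2.178
v 2.784 2.809 1.918
v 2.475 3.26 1.771
v 2.133 3.387 1.337
v 1.96 3.115 0.871
v 2.056 2.605 0.646
v 2.365 2.154 0.794
v 2.707 2.027 1.228
v -2.773 2.246 -2.972
v -2.839 0.775 -1.886
v -2.887 3.501 -1.279
v -2.953 2.029 -0.193
v -1.167 2.251 -2.867
v -1.233 0.779 -1.781
v -1.281 3.505 -1.174
v -1.347 2.034 -0.088
f 2 4 1
f 5 2 1
f 1 4 3
f 3 5 1
f 2 8 4
f 6 2 5
f 6 8 2
f 4 8 3
f 7 5 3
f 3 8 7
f 7 6 5
f 8 6 7
f 10 12 9
f 13 10 9
f 9 12 11
f 11 13 9
f 10 16 12
f 14 10 13
f 14 16 10
f 12 16 11
f 15 13 11
f 11 16 15
f 15 14 13
f 16 14 15
f 18 17 20
f 18 20 19
f 20 17 21
f 20 21 19
f 21 17 22
f 21 22 19
f 22 17 23
f 22 23 19
f 23 17 24
f 23 24 19
f 24 17 25
f 24 25 19
f 25 17 26
f 25 26 19
f 26 17 18
f 26 18 19
f 28 30 27
f 31 28 27
f 27 30 29
f 29 31 27
f 28 34 30
f 32 28 31
f 32 34 28
f 30 34 29
f 33 31 29
f 29 34 33
f 33 32 31
f 34 32 33



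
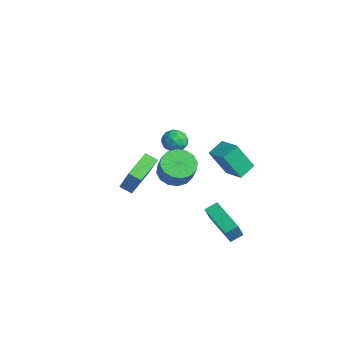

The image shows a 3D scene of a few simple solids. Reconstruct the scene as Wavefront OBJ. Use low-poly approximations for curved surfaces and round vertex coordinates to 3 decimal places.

v 3.486 0.146 1.411
v 3.075 -0.719 3.11
v 3.231 1.123 1.847
v 2.82 0.258 3.546
v 4.74 0.302 1.794
v 4.329 -0.563 3.493
v 4.485 1.279 2.23
v 4.074 0.414 3.929
v 3.499 -3.043 2.763
v 4.353 -2.835 2.286
v 5.035 -2.989 3.441
v 4.181 -3.197 3.917
v 4.177 -2.377 2.451
v 4.859 -2.531 3.606
v 3.819 -2.098 2.699
v 4.501 -2.251 3.854
v 3.375 -2.072 2.965
v 4.057 -2.225 4.12
v 2.965 -2.306 3.176
v 3.647 -2.459 4.331
v 2.697 -2.738 3.277
v 3.379 -2.891 4.431
v 2.645 -3.251 3.239
v 3.327 -3.405 4.394
v 2.821 -3.709 3.074
v 3.503 -3.863 4.229
v 3.179 -3.989 2.826
v 3.861 -4.142 3.981
v 3.623 -4.015 2.56
v 4.305 -4.168 3.715
v 4.033 -3.781 2.349
v 4.715 -3.934 3.504
v 4.301 -3.349 2.249
v 4.983 -3.502 3.403
v -3.463 1.61 -0.459
v -2.955 1.204 0.057
v -3.605 0.496 -1.197
v -3.097 0.09 -0.681
v -3.851 0.324 -0.423
v -3.763 1.013 0.033
v -2.797 0.687 -1.173
v -2.709 1.376 -0.717
v -2.543 0.633 -0.384
v -3.195 0.409 0.08
v -3.365 1.291 -1.22
v -4.017 1.067 -0.756
v -3.197 1.505 -0.136
v -3.363 0.195 -1.004
v -3.806 0.333 -0.852
v -3.508 0.094 -0.549
v -3.672 1.393 -0.15
v -3.373 1.154 0.153
v -3.9 0.636 -0.129
v -3.187 0.546 -1.293
v -2.888 0.307 -0.99
v -3.052 1.606 -0.591
v -2.754 1.367 -0.288
v -2.66 1.064 -1.011
v -2.656 0.931 -0.092
v -2.739 0.276 -0.526
v -2.563 0.627 -0.815
v -2.512 1.032 -0.547
v -3.039 0.799 0.181
v -3.122 0.144 -0.253
v -3.565 0.281 -0.102
v -3.514 0.686 0.167
v -2.797 0.463 -0.079
v -3.438 1.556 -0.887
v -3.521 0.901 -1.321
v -3.046 1.014 -1.307
v -2.995 1.419 -1.038
v -3.821 1.424 -0.614
v -3.904 0.769 -1.048
v -4.048 0.668 -0.593
v -3.997 1.073 -0.325
v -3.763 1.237 -1.061
v 2.637 -0.344 -2.792
v 2.703 0.422 -2.453
v 4.655 -0.234 -3.433
v 4.721 0.532 -3.094
v 3.079 -0.952 -1.506
v 3.145 -0.186 -1.167
v 5.097 -0.842 -2.147
v 5.163 -0.076 -1.808
v -0.468 -3.507 -1.572
v -1.058 -3.96 -1.227
v -1.364 -1.957 -1.068
v -1.954 -2.41 -0.722
v 0.594 -3.49 0.262
v 0.004 -3.943 0.608
v -0.302 -1.94 0.767
v -0.892 -2.393 1.112
f 2 4 1
f 5 2 1
f 1 4 3
f 3 5 1
f 2 8 4
f 6 2 5
f 6 8 2
f 4 8 3
f 7 5 3
f 3 8 7
f 7 6 5
f 8 6 7
f 10 9 13
f 10 13 11
f 11 13 14
f 11 14 12
f 13 9 15
f 13 15 14
f 14 15 16
f 14 16 12
f 15 9 17
f 15 17 16
f 16 17 18
f 16 18 12
f 17 9 19
f 17 19 18
f 18 19 20
f 18 20 12
f 19 9 21
f 19 21 20
f 20 21 22
f 20 22 12
f 21 9 23
f 21 23 22
f 22 23 24
f 22 24 12
f 23 9 25
f 23 25 24
f 24 25 26
f 24 26 12
f 25 9 27
f 25 27 26
f 26 27 28
f 26 28 12
f 27 9 29
f 27 29 28
f 28 29 30
f 28 30 12
f 29 9 31
f 29 31 30
f 30 31 32
f 30 32 12
f 31 9 33
f 31 33 32
f 32 33 34
f 32 34 12
f 33 9 10
f 33 10 34
f 34 10 11
f 34 11 12
f 35 72 51
f 72 46 75
f 51 75 40
f 72 75 51
f 35 51 47
f 51 40 52
f 47 52 36
f 51 52 47
f 35 47 56
f 47 36 57
f 56 57 42
f 47 57 56
f 35 56 68
f 56 42 71
f 68 71 45
f 56 71 68
f 35 68 72
f 68 45 76
f 72 76 46
f 68 76 72
f 36 52 63
f 52 40 66
f 63 66 44
f 52 66 63
f 40 75 53
f 75 46 74
f 53 74 39
f 75 74 53
f 46 76 73
f 76 45 69
f 73 69 37
f 76 69 73
f 45 71 70
f 71 42 58
f 70 58 41
f 71 58 70
f 42 57 62
f 57 36 59
f 62 59 43
f 57 59 62
f 38 64 50
f 64 44 65
f 50 65 39
f 64 65 50
f 38 50 48
f 50 39 49
f 48 49 37
f 50 49 48
f 38 48 55
f 48 37 54
f 55 54 41
f 48 54 55
f 38 55 60
f 55 41 61
f 60 61 43
f 55 61 60
f 38 60 64
f 60 43 67
f 64 67 44
f 60 67 64
f 39 65 53
f 65 44 66
f 53 66 40
f 65 66 53
f 37 49 73
f 49 39 74
f 73 74 46
f 49 74 73
f 41 54 70
f 54 37 69
f 70 69 45
f 54 69 70
f 43 61 62
f 61 41 58
f 62 58 42
f 61 58 62
f 44 67 63
f 67 43 59
f 63 59 36
f 67 59 63
f 78 80 77
f 81 78 77
f 77 80 79
f 79 81 77
f 78 84 80
f 82 78 81
f 82 84 78
f 80 84 79
f 83 81 79
f 79 84 83
f 83 82 81
f 84 82 83
f 86 88 85
f 89 86 85
f 85 88 87
f 87 89 85
f 86 92 88
f 90 86 89
f 90 92 86
f 88 92 87
f 91 89 87
f 87 92 91
f 91 90 89
f 92 90 91



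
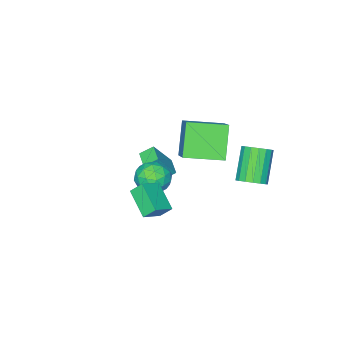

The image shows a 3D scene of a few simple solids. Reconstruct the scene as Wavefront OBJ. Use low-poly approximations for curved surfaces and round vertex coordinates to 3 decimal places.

v -2.724 3.907 -1.113
v -2.123 3.352 -0.92
v -3.315 2.619 0.686
v -3.916 3.173 0.493
v -2.028 3.677 -0.701
v -3.221 2.943 0.904
v -2.093 4.054 -0.577
v -3.286 3.32 1.028
v -2.303 4.397 -0.576
v -3.495 3.663 1.029
v -2.608 4.628 -0.698
v -3.801 3.894 0.908
v -2.941 4.694 -0.914
v -4.133 3.96 0.691
v -3.223 4.579 -1.176
v -4.416 3.846 0.429
v -3.391 4.311 -1.424
v -4.584 3.577 0.181
v -3.406 3.95 -1.6
v -4.599 3.216 0.005
v -3.265 3.579 -1.665
v -4.458 2.845 -0.059
v -3 3.283 -1.603
v -4.192 2.55 0.003
v -2.671 3.13 -1.429
v -3.864 2.397 0.177
v -2.355 3.155 -1.182
v -3.547 2.422 0.423
v 1.079 1.836 0.787
v 1.597 2.099 -0.064
v 1.723 0.301 0.704
v 2.241 0.564 -0.147
v 2.504 0.971 0.763
v 2.106 1.92 0.814
v 1.214 0.48 -0.174
v 0.816 1.429 -0.123
v 1.68 1.261 -0.658
v 2.477 1.564 -0.079
v 0.843 0.836 0.719
v 1.64 1.139 1.298
v 1.281 2.103 0.369
v 2.039 0.297 0.271
v 2.193 0.537 0.806
v 2.498 0.691 0.306
v 1.58 1.997 0.885
v 1.885 2.152 0.384
v 2.418 1.488 0.87
v 1.435 0.248 0.256
v 1.74 0.403 -0.245
v 0.822 1.709 0.334
v 1.127 1.863 -0.166
v 0.902 0.912 -0.23
v 1.635 1.765 -0.481
v 2.014 0.862 -0.529
v 1.41 0.813 -0.545
v 1.176 1.371 -0.515
v 2.103 1.943 -0.141
v 2.482 1.04 -0.189
v 2.636 1.279 0.345
v 2.402 1.837 0.375
v 2.152 1.45 -0.489
v 0.838 1.36 0.829
v 1.217 0.457 0.781
v 0.918 0.563 0.265
v 0.684 1.121 0.295
v 1.306 1.538 1.169
v 1.685 0.635 1.121
v 2.144 1.029 1.155
v 1.91 1.587 1.185
v 1.168 0.95 1.129
v 2.362 1.483 -0.06
v 2.017 1.992 0.597
v 2.848 2.91 -0.91
v 2.503 3.419 -0.253
v 3.497 1.461 0.553
v 3.152 1.97 1.21
v 3.983 2.888 -0.297
v 3.638 3.397 0.36
v -2.24 2.172 0.09
v -3.29 1.388 1.807
v -1.197 3.502 1.335
v -2.247 2.718 3.052
v -0.673 0.682 0.368
v -1.723 -0.102 2.085
v 0.37 2.012 1.613
v -0.68 1.228 3.33
v -2.368 -2.606 -3.657
v -2.978 -2.144 -3.163
v -1.81 -1.695 -3.819
v -2.42 -1.234 -3.325
v -1.36 -2.946 -2.095
v -1.97 -2.485 -1.601
v -0.802 -2.036 -2.257
v -1.412 -1.574 -1.763
f 2 1 5
f 2 5 3
f 3 5 6
f 3 6 4
f 5 1 7
f 5 7 6
f 6 7 8
f 6 8 4
f 7 1 9
f 7 9 8
f 8 9 10
f 8 10 4
f 9 1 11
f 9 11 10
f 10 11 12
f 10 12 4
f 11 1 13
f 11 13 12
f 12 13 14
f 12 14 4
f 13 1 15
f 13 15 14
f 14 15 16
f 14 16 4
f 15 1 17
f 15 17 16
f 16 17 18
f 16 18 4
f 17 1 19
f 17 19 18
f 18 19 20
f 18 20 4
f 19 1 21
f 19 21 20
f 20 21 22
f 20 22 4
f 21 1 23
f 21 23 22
f 22 23 24
f 22 24 4
f 23 1 25
f 23 25 24
f 24 25 26
f 24 26 4
f 25 1 27
f 25 27 26
f 26 27 28
f 26 28 4
f 27 1 2
f 27 2 28
f 28 2 3
f 28 3 4
f 29 66 45
f 66 40 69
f 45 69 34
f 66 69 45
f 29 45 41
f 45 34 46
f 41 46 30
f 45 46 41
f 29 41 50
f 41 30 51
f 50 51 36
f 41 51 50
f 29 50 62
f 50 36 65
f 62 65 39
f 50 65 62
f 29 62 66
f 62 39 70
f 66 70 40
f 62 70 66
f 30 46 57
f 46 34 60
f 57 60 38
f 46 60 57
f 34 69 47
f 69 40 68
f 47 68 33
f 69 68 47
f 40 70 67
f 70 39 63
f 67 63 31
f 70 63 67
f 39 65 64
f 65 36 52
f 64 52 35
f 65 52 64
f 36 51 56
f 51 30 53
f 56 53 37
f 51 53 56
f 32 58 44
f 58 38 59
f 44 59 33
f 58 59 44
f 32 44 42
f 44 33 43
f 42 43 31
f 44 43 42
f 32 42 49
f 42 31 48
f 49 48 35
f 42 48 49
f 32 49 54
f 49 35 55
f 54 55 37
f 49 55 54
f 32 54 58
f 54 37 61
f 58 61 38
f 54 61 58
f 33 59 47
f 59 38 60
f 47 60 34
f 59 60 47
f 31 43 67
f 43 33 68
f 67 68 40
f 43 68 67
f 35 48 64
f 48 31 63
f 64 63 39
f 48 63 64
f 37 55 56
f 55 35 52
f 56 52 36
f 55 52 56
f 38 61 57
f 61 37 53
f 57 53 30
f 61 53 57
f 72 74 71
f 75 72 71
f 71 74 73
f 73 75 71
f 72 78 74
f 76 72 75
f 76 78 72
f 74 78 73
f 77 75 73
f 73 78 77
f 77 76 75
f 78 76 77
f 80 82 79
f 83 80 79
f 79 82 81
f 81 83 79
f 80 86 82
f 84 80 83
f 84 86 80
f 82 86 81
f 85 83 81
f 81 86 85
f 85 84 83
f 86 84 85
f 88 90 87
f 91 88 87
f 87 90 89
f 89 91 87
f 88 94 90
f 92 88 91
f 92 94 88
f 90 94 89
f 93 91 89
f 89 94 93
f 93 92 91
f 94 92 93



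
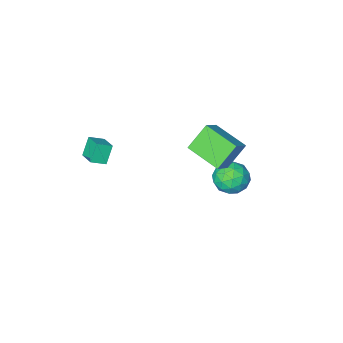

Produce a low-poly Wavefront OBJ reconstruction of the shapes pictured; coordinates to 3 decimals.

v 2.99 -1.445 1.275
v 2.422 -1.765 2.318
v 3.118 -0.268 1.705
v 2.55 -0.588 2.748
v 3.81 -1.672 1.652
v 3.242 -1.992 2.695
v 3.938 -0.495 2.082
v 3.37 -0.815 3.125
v -1.74 0.969 1.891
v -2.892 0.924 3.234
v -2.403 2.929 1.387
v -3.555 2.885 2.73
v -0.805 1.495 2.71
v -1.957 1.451 4.053
v -1.468 3.456 2.206
v -2.62 3.411 3.549
v -4.845 1.463 -2.12
v -3.933 1.596 -2.765
v -3.987 0.164 -1.175
v -3.075 0.297 -1.82
v -3.378 1.108 -1.101
v -3.909 1.91 -1.685
v -4.011 -0.15 -2.255
v -4.542 0.652 -2.839
v -3.418 0.599 -2.849
v -3.027 1.376 -2.136
v -4.893 0.384 -1.804
v -4.502 1.161 -1.091
v -4.464 1.643 -2.525
v -3.456 0.117 -1.415
v -3.634 0.593 -0.992
v -3.098 0.671 -1.371
v -4.45 1.828 -1.89
v -3.914 1.906 -2.27
v -3.588 1.619 -1.292
v -4.006 -0.146 -1.67
v -3.47 -0.068 -2.05
v -4.822 1.089 -2.569
v -4.286 1.167 -2.948
v -4.332 0.141 -2.648
v -3.626 1.136 -2.954
v -3.121 0.372 -2.399
v -3.672 0.109 -2.654
v -3.983 0.581 -2.997
v -3.396 1.592 -2.535
v -2.891 0.829 -1.979
v -3.07 1.306 -1.557
v -3.381 1.777 -1.9
v -3.093 1.007 -2.584
v -5.029 0.931 -1.961
v -4.524 0.168 -1.405
v -4.539 -0.017 -2.04
v -4.85 0.454 -2.383
v -4.799 1.388 -1.541
v -4.294 0.624 -0.986
v -3.937 1.179 -0.943
v -4.248 1.651 -1.286
v -4.827 0.753 -1.356
f 2 4 1
f 5 2 1
f 1 4 3
f 3 5 1
f 2 8 4
f 6 2 5
f 6 8 2
f 4 8 3
f 7 5 3
f 3 8 7
f 7 6 5
f 8 6 7
f 10 12 9
f 13 10 9
f 9 12 11
f 11 13 9
f 10 16 12
f 14 10 13
f 14 16 10
f 12 16 11
f 15 13 11
f 11 16 15
f 15 14 13
f 16 14 15
f 17 54 33
f 54 28 57
f 33 57 22
f 54 57 33
f 17 33 29
f 33 22 34
f 29 34 18
f 33 34 29
f 17 29 38
f 29 18 39
f 38 39 24
f 29 39 38
f 17 38 50
f 38 24 53
f 50 53 27
f 38 53 50
f 17 50 54
f 50 27 58
f 54 58 28
f 50 58 54
f 18 34 45
f 34 22 48
f 45 48 26
f 34 48 45
f 22 57 35
f 57 28 56
f 35 56 21
f 57 56 35
f 28 58 55
f 58 27 51
f 55 51 19
f 58 51 55
f 27 53 52
f 53 24 40
f 52 40 23
f 53 40 52
f 24 39 44
f 39 18 41
f 44 41 25
f 39 41 44
f 20 46 32
f 46 26 47
f 32 47 21
f 46 47 32
f 20 32 30
f 32 21 31
f 30 31 19
f 32 31 30
f 20 30 37
f 30 19 36
f 37 36 23
f 30 36 37
f 20 37 42
f 37 23 43
f 42 43 25
f 37 43 42
f 20 42 46
f 42 25 49
f 46 49 26
f 42 49 46
f 21 47 35
f 47 26 48
f 35 48 22
f 47 48 35
f 19 31 55
f 31 21 56
f 55 56 28
f 31 56 55
f 23 36 52
f 36 19 51
f 52 51 27
f 36 51 52
f 25 43 44
f 43 23 40
f 44 40 24
f 43 40 44
f 26 49 45
f 49 25 41
f 45 41 18
f 49 41 45



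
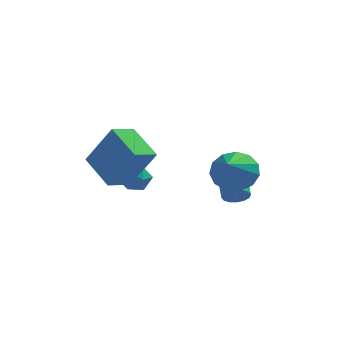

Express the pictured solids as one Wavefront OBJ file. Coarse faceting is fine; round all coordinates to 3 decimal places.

v 2.863 0.151 -3.718
v 3.348 0.391 -3.896
v 3.062 1.51 -3.159
v 2.577 1.269 -2.982
v 3.146 0.471 -4.096
v 2.86 1.59 -3.359
v 2.868 0.465 -4.194
v 2.582 1.584 -3.457
v 2.588 0.374 -4.165
v 2.302 1.493 -3.428
v 2.382 0.224 -4.016
v 2.097 1.343 -3.279
v 2.305 0.054 -3.788
v 2.02 1.173 -3.051
v 2.378 -0.09 -3.541
v 2.092 1.029 -2.804
v 2.58 -0.17 -3.341
v 2.294 0.949 -2.604
v 2.858 -0.164 -3.243
v 2.572 0.955 -2.506
v 3.138 -0.073 -3.272
v 2.852 1.046 -2.535
v 3.343 0.077 -3.421
v 3.058 1.196 -2.684
v 3.42 0.247 -3.649
v 3.135 1.366 -2.912
v 2.919 -1.303 -1.699
v 3.792 -1.131 -1.338
v 2.781 -2.897 -0.601
v 3.441 -0.877 -1.015
v 2.924 -0.759 -0.908
v 2.405 -0.813 -1.053
v 2.05 -1.023 -1.402
v 1.971 -1.322 -1.846
v 2.193 -1.615 -2.243
v 2.645 -1.809 -2.468
v 3.185 -1.842 -2.448
v 3.64 -1.704 -2.19
v 3.867 -1.439 -1.777
v -1.711 -0.229 -2.832
v -1.404 0.16 -2.302
v -0.656 -0.4 -3.318
v -0.349 -0.011 -2.788
v -0.636 -0.661 -2.642
v -1.288 -0.556 -2.341
v -0.772 0.316 -3.279
v -1.424 0.421 -2.978
v -0.824 0.496 -2.578
v -0.739 -0.107 -2.184
v -1.321 -0.133 -3.436
v -1.236 -0.736 -3.042
v -0.738 -3.34 -1.652
v -1.428 -4.153 -1.342
v -1.738 -2.204 -0.9
v -2.428 -3.017 -0.59
v 0.288 -3.563 0.05
v -0.402 -4.376 0.36
v -0.712 -2.427 0.802
v -1.402 -3.24 1.112
f 2 1 5
f 2 5 3
f 3 5 6
f 3 6 4
f 5 1 7
f 5 7 6
f 6 7 8
f 6 8 4
f 7 1 9
f 7 9 8
f 8 9 10
f 8 10 4
f 9 1 11
f 9 11 10
f 10 11 12
f 10 12 4
f 11 1 13
f 11 13 12
f 12 13 14
f 12 14 4
f 13 1 15
f 13 15 14
f 14 15 16
f 14 16 4
f 15 1 17
f 15 17 16
f 16 17 18
f 16 18 4
f 17 1 19
f 17 19 18
f 18 19 20
f 18 20 4
f 19 1 21
f 19 21 20
f 20 21 22
f 20 22 4
f 21 1 23
f 21 23 22
f 22 23 24
f 22 24 4
f 23 1 25
f 23 25 24
f 24 25 26
f 24 26 4
f 25 1 2
f 25 2 26
f 26 2 3
f 26 3 4
f 28 27 30
f 28 30 29
f 30 27 31
f 30 31 29
f 31 27 32
f 31 32 29
f 32 27 33
f 32 33 29
f 33 27 34
f 33 34 29
f 34 27 35
f 34 35 29
f 35 27 36
f 35 36 29
f 36 27 37
f 36 37 29
f 37 27 38
f 37 38 29
f 38 27 39
f 38 39 29
f 39 27 28
f 39 28 29
f 40 51 45
f 40 45 41
f 40 41 47
f 40 47 50
f 40 50 51
f 41 45 49
f 45 51 44
f 51 50 42
f 50 47 46
f 47 41 48
f 43 49 44
f 43 44 42
f 43 42 46
f 43 46 48
f 43 48 49
f 44 49 45
f 42 44 51
f 46 42 50
f 48 46 47
f 49 48 41
f 53 55 52
f 56 53 52
f 52 55 54
f 54 56 52
f 53 59 55
f 57 53 56
f 57 59 53
f 55 59 54
f 58 56 54
f 54 59 58
f 58 57 56
f 59 57 58



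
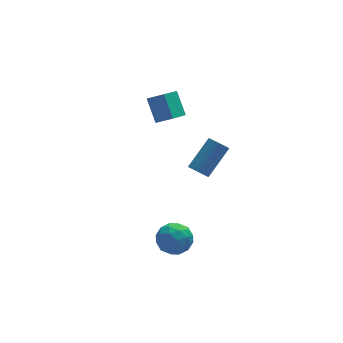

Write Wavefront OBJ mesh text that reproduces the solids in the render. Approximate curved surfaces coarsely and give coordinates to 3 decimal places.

v -0.49 1.383 0.598
v -0.651 2.37 1.743
v 0.48 2.382 -0.127
v 0.319 3.369 1.018
v 0.281 0.971 1.062
v 0.12 1.958 2.207
v 1.251 1.97 0.337
v 1.09 2.957 1.482
v -1.995 -3.681 -3.524
v -1.193 -3.407 -3.037
v -1.107 -4.573 -4.483
v -0.305 -4.299 -3.996
v -0.963 -4.88 -3.566
v -1.512 -4.329 -2.973
v -0.788 -3.651 -4.547
v -1.337 -3.1 -3.954
v -0.447 -3.388 -3.669
v -0.555 -4.148 -3.062
v -1.745 -3.832 -4.458
v -1.853 -4.592 -3.851
v -1.672 -3.466 -3.197
v -0.628 -4.514 -4.323
v -1.015 -4.856 -4.071
v -0.543 -4.695 -3.784
v -1.86 -4.008 -3.159
v -1.388 -3.846 -2.873
v -1.253 -4.712 -3.184
v -0.912 -4.134 -4.647
v -0.44 -3.972 -4.361
v -1.757 -3.285 -3.736
v -1.285 -3.124 -3.449
v -1.047 -3.268 -4.336
v -0.762 -3.293 -3.281
v -0.24 -3.817 -3.845
v -0.524 -3.437 -4.169
v -0.847 -3.113 -3.82
v -0.826 -3.74 -2.925
v -0.304 -4.264 -3.488
v -0.691 -4.606 -3.236
v -1.013 -4.282 -2.888
v -0.387 -3.729 -3.296
v -1.996 -3.716 -4.032
v -1.474 -4.24 -4.595
v -1.287 -3.698 -4.632
v -1.609 -3.374 -4.284
v -2.06 -4.163 -3.675
v -1.538 -4.687 -4.239
v -1.453 -4.867 -3.7
v -1.776 -4.543 -3.351
v -1.913 -4.251 -4.224
v 0.207 -3.407 0.528
v 0.562 -3.288 0.098
v 1.827 -2.554 1.341
v 1.473 -2.673 1.772
v 0.433 -3.09 0.112
v 1.698 -2.356 1.355
v 0.265 -2.946 0.198
v 1.53 -2.212 1.441
v 0.087 -2.882 0.341
v 1.353 -2.148 1.584
v -0.07 -2.909 0.516
v 1.196 -2.175 1.76
v -0.179 -3.022 0.694
v 1.086 -2.288 1.937
v -0.221 -3.201 0.843
v 1.044 -2.467 2.086
v -0.189 -3.416 0.937
v 1.076 -2.682 2.181
v -0.089 -3.63 0.961
v 1.176 -2.896 2.205
v 0.063 -3.805 0.91
v 1.328 -3.071 2.154
v 0.239 -3.911 0.793
v 1.505 -3.177 2.037
v 0.41 -3.93 0.63
v 1.676 -3.196 1.874
v 0.546 -3.858 0.45
v 1.812 -3.124 1.693
v 0.624 -3.709 0.283
v 1.889 -2.975 1.526
v 0.629 -3.507 0.158
v 1.894 -2.773 1.402
f 2 4 1
f 5 2 1
f 1 4 3
f 3 5 1
f 2 8 4
f 6 2 5
f 6 8 2
f 4 8 3
f 7 5 3
f 3 8 7
f 7 6 5
f 8 6 7
f 9 46 25
f 46 20 49
f 25 49 14
f 46 49 25
f 9 25 21
f 25 14 26
f 21 26 10
f 25 26 21
f 9 21 30
f 21 10 31
f 30 31 16
f 21 31 30
f 9 30 42
f 30 16 45
f 42 45 19
f 30 45 42
f 9 42 46
f 42 19 50
f 46 50 20
f 42 50 46
f 10 26 37
f 26 14 40
f 37 40 18
f 26 40 37
f 14 49 27
f 49 20 48
f 27 48 13
f 49 48 27
f 20 50 47
f 50 19 43
f 47 43 11
f 50 43 47
f 19 45 44
f 45 16 32
f 44 32 15
f 45 32 44
f 16 31 36
f 31 10 33
f 36 33 17
f 31 33 36
f 12 38 24
f 38 18 39
f 24 39 13
f 38 39 24
f 12 24 22
f 24 13 23
f 22 23 11
f 24 23 22
f 12 22 29
f 22 11 28
f 29 28 15
f 22 28 29
f 12 29 34
f 29 15 35
f 34 35 17
f 29 35 34
f 12 34 38
f 34 17 41
f 38 41 18
f 34 41 38
f 13 39 27
f 39 18 40
f 27 40 14
f 39 40 27
f 11 23 47
f 23 13 48
f 47 48 20
f 23 48 47
f 15 28 44
f 28 11 43
f 44 43 19
f 28 43 44
f 17 35 36
f 35 15 32
f 36 32 16
f 35 32 36
f 18 41 37
f 41 17 33
f 37 33 10
f 41 33 37
f 52 51 55
f 52 55 53
f 53 55 56
f 53 56 54
f 55 51 57
f 55 57 56
f 56 57 58
f 56 58 54
f 57 51 59
f 57 59 58
f 58 59 60
f 58 60 54
f 59 51 61
f 59 61 60
f 60 61 62
f 60 62 54
f 61 51 63
f 61 63 62
f 62 63 64
f 62 64 54
f 63 51 65
f 63 65 64
f 64 65 66
f 64 66 54
f 65 51 67
f 65 67 66
f 66 67 68
f 66 68 54
f 67 51 69
f 67 69 68
f 68 69 70
f 68 70 54
f 69 51 71
f 69 71 70
f 70 71 72
f 70 72 54
f 71 51 73
f 71 73 72
f 72 73 74
f 72 74 54
f 73 51 75
f 73 75 74
f 74 75 76
f 74 76 54
f 75 51 77
f 75 77 76
f 76 77 78
f 76 78 54
f 77 51 79
f 77 79 78
f 78 79 80
f 78 80 54
f 79 51 81
f 79 81 80
f 80 81 82
f 80 82 54
f 81 51 52
f 81 52 82
f 82 52 53
f 82 53 54



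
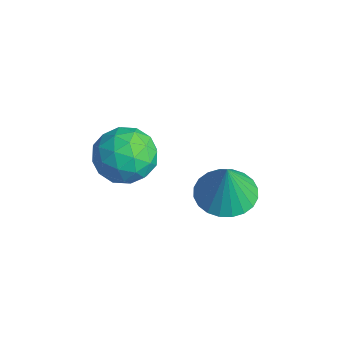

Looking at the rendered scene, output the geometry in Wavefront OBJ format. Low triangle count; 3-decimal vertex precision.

v -1.723 3.985 -4.049
v -1.036 4.828 -4.104
v -1.377 3.815 -2.331
v -1.401 5.025 -4.011
v -1.815 5.064 -3.924
v -2.216 4.938 -3.855
v -2.541 4.667 -3.816
v -2.742 4.292 -3.813
v -2.788 3.87 -3.845
v -2.672 3.466 -3.908
v -2.411 3.141 -3.993
v -2.046 2.944 -4.086
v -1.631 2.906 -4.174
v -1.231 3.032 -4.242
v -0.905 3.303 -4.281
v -0.704 3.678 -4.284
v -0.659 4.099 -4.252
v -0.775 4.503 -4.189
v -3.586 0.808 -1.25
v -3.002 1.352 -0.427
v -2.018 0.008 -1.833
v -1.434 0.552 -1.01
v -2.174 -0.279 -0.735
v -3.143 0.216 -0.374
v -1.877 1.144 -1.886
v -2.846 1.639 -1.525
v -1.946 1.56 -0.82
v -2.13 0.68 -0.108
v -2.89 0.68 -2.152
v -3.074 -0.2 -1.44
v -3.432 1.15 -0.787
v -1.588 0.21 -1.473
v -2.023 -0.278 -1.311
v -1.68 0.041 -0.827
v -3.515 0.482 -0.756
v -3.172 0.802 -0.272
v -2.685 -0.156 -0.453
v -1.848 0.558 -1.988
v -1.505 0.878 -1.504
v -3.34 1.319 -1.433
v -2.997 1.638 -0.949
v -2.335 1.516 -1.807
v -2.468 1.592 -0.534
v -1.546 1.122 -0.877
v -1.806 1.47 -1.392
v -2.376 1.761 -1.18
v -2.576 1.075 -0.116
v -1.654 0.605 -0.459
v -2.089 0.117 -0.297
v -2.659 0.407 -0.085
v -1.955 1.197 -0.347
v -3.366 0.755 -1.801
v -2.444 0.285 -2.144
v -2.361 0.953 -2.175
v -2.931 1.243 -1.963
v -3.474 0.238 -1.383
v -2.552 -0.232 -1.726
v -2.644 -0.401 -1.08
v -3.214 -0.11 -0.868
v -3.065 0.163 -1.913
f 2 1 4
f 2 4 3
f 4 1 5
f 4 5 3
f 5 1 6
f 5 6 3
f 6 1 7
f 6 7 3
f 7 1 8
f 7 8 3
f 8 1 9
f 8 9 3
f 9 1 10
f 9 10 3
f 10 1 11
f 10 11 3
f 11 1 12
f 11 12 3
f 12 1 13
f 12 13 3
f 13 1 14
f 13 14 3
f 14 1 15
f 14 15 3
f 15 1 16
f 15 16 3
f 16 1 17
f 16 17 3
f 17 1 18
f 17 18 3
f 18 1 2
f 18 2 3
f 19 56 35
f 56 30 59
f 35 59 24
f 56 59 35
f 19 35 31
f 35 24 36
f 31 36 20
f 35 36 31
f 19 31 40
f 31 20 41
f 40 41 26
f 31 41 40
f 19 40 52
f 40 26 55
f 52 55 29
f 40 55 52
f 19 52 56
f 52 29 60
f 56 60 30
f 52 60 56
f 20 36 47
f 36 24 50
f 47 50 28
f 36 50 47
f 24 59 37
f 59 30 58
f 37 58 23
f 59 58 37
f 30 60 57
f 60 29 53
f 57 53 21
f 60 53 57
f 29 55 54
f 55 26 42
f 54 42 25
f 55 42 54
f 26 41 46
f 41 20 43
f 46 43 27
f 41 43 46
f 22 48 34
f 48 28 49
f 34 49 23
f 48 49 34
f 22 34 32
f 34 23 33
f 32 33 21
f 34 33 32
f 22 32 39
f 32 21 38
f 39 38 25
f 32 38 39
f 22 39 44
f 39 25 45
f 44 45 27
f 39 45 44
f 22 44 48
f 44 27 51
f 48 51 28
f 44 51 48
f 23 49 37
f 49 28 50
f 37 50 24
f 49 50 37
f 21 33 57
f 33 23 58
f 57 58 30
f 33 58 57
f 25 38 54
f 38 21 53
f 54 53 29
f 38 53 54
f 27 45 46
f 45 25 42
f 46 42 26
f 45 42 46
f 28 51 47
f 51 27 43
f 47 43 20
f 51 43 47

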